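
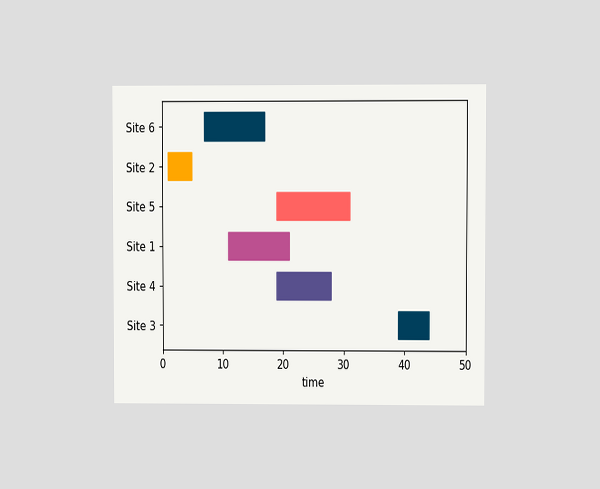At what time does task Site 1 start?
11

The chart is viewed at a slight angle. The Site 1 bar begins at t=11.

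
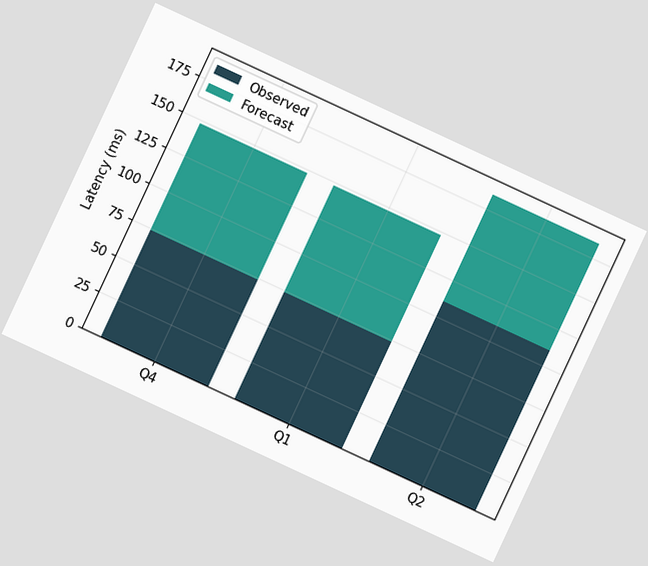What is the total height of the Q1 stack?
The chart is tilted about 25° clockwise. The Q1 stack's top reaches 148ms on the y-axis.

148ms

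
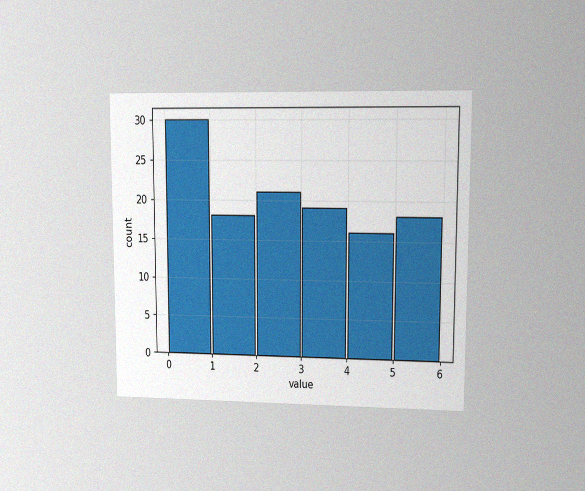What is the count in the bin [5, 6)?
18

The chart is viewed at a slight angle, with some photo noise. The [5, 6) bin has height 18.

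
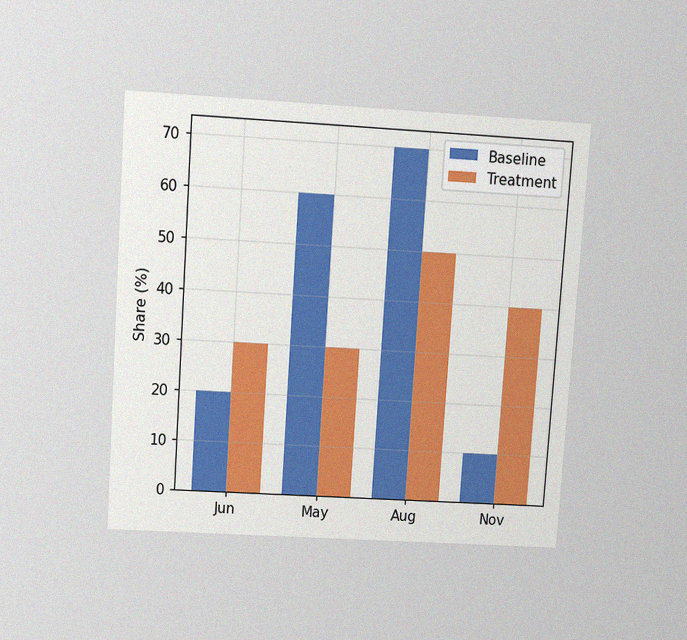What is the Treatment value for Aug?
The chart is tilted about 4° clockwise and viewed slightly from above, with some photo noise. The Treatment bar at Aug reaches 50% on the y-axis.

50%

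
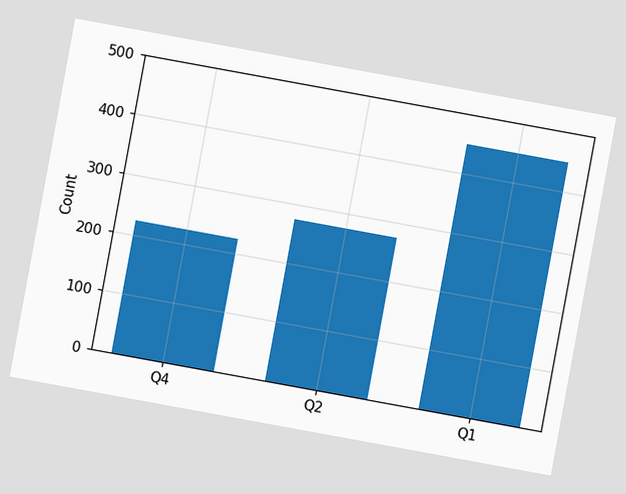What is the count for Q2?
275

The chart is tilted about 10° clockwise. Reading along the chart's y-axis, the Q2 bar reaches 275.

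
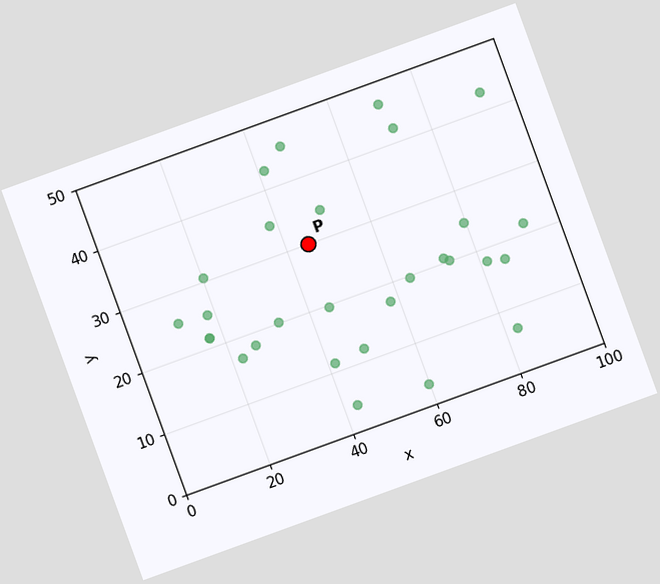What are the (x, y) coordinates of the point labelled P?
(45, 30)

The chart is tilted about 20° counter-clockwise. Following the gridlines from P to each axis, P sits at (45, 30).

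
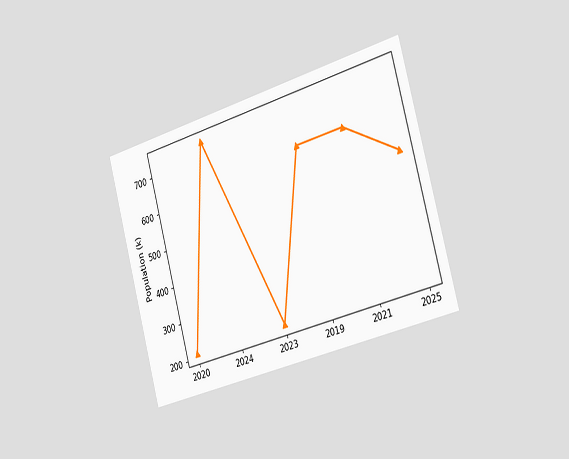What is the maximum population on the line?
742k

The chart is tilted about 15° counter-clockwise and viewed slightly from the right. The highest point is at 2024, and reading across to the y-axis gives 742k.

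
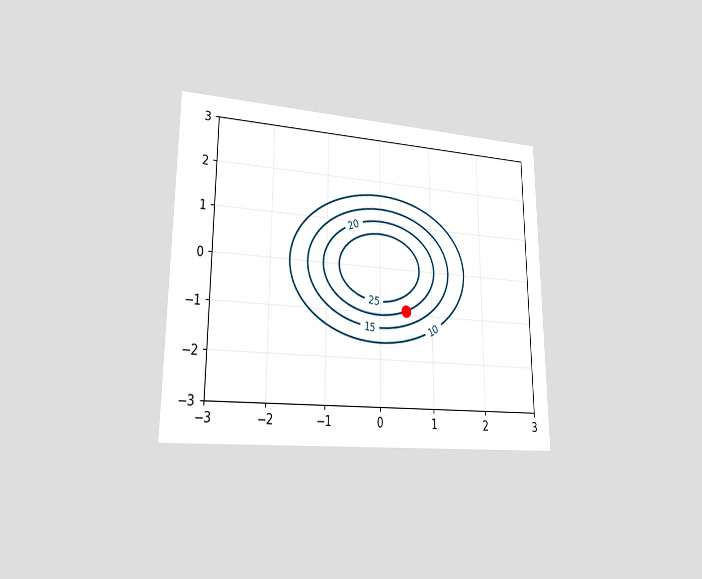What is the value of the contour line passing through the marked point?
The chart is viewed slightly from the left. The marked point sits on the contour labelled 20.

20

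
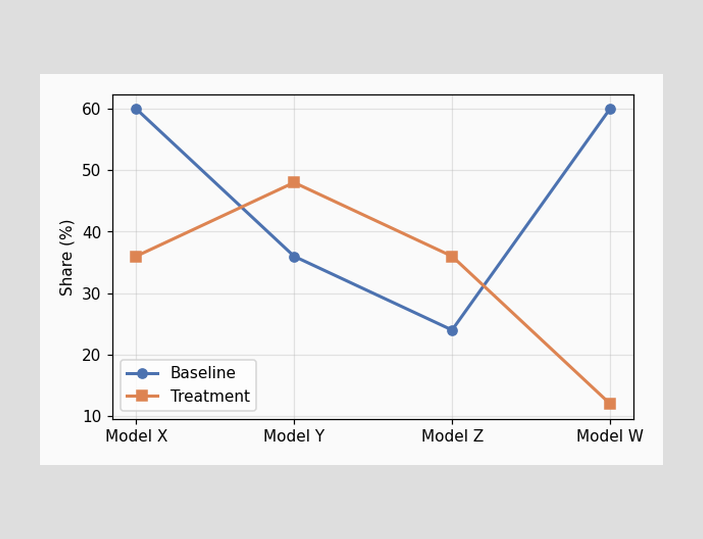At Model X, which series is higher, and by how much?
Baseline, by 24%

At Model X, Baseline sits above the other line by 24%.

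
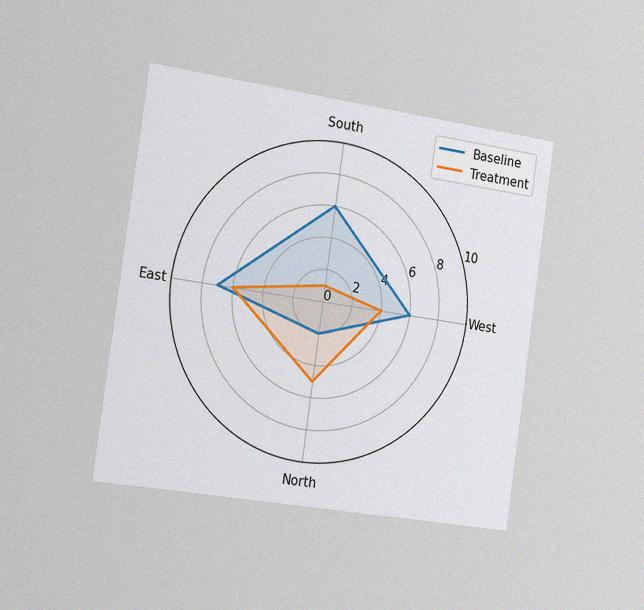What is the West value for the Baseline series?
6

The chart is tilted about 8° clockwise and viewed slightly from the left, with some photo noise. On the West axis, Baseline reaches 6.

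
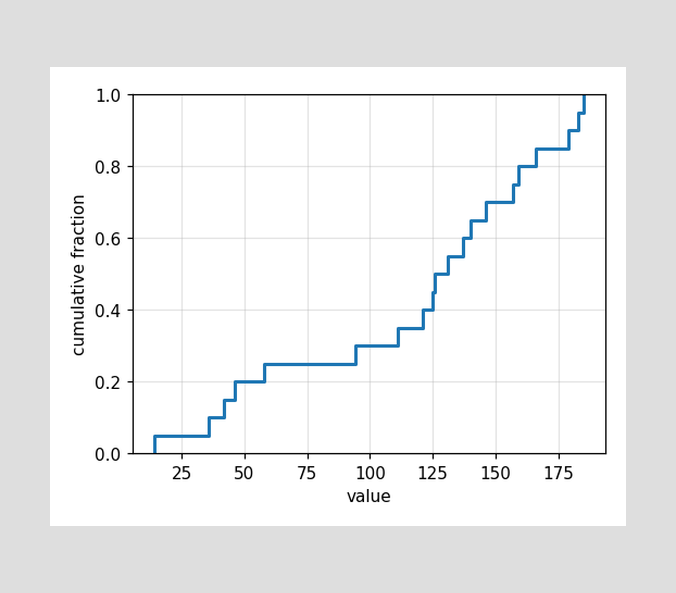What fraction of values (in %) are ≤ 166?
At x=166 the ECDF step is at 85%.

85%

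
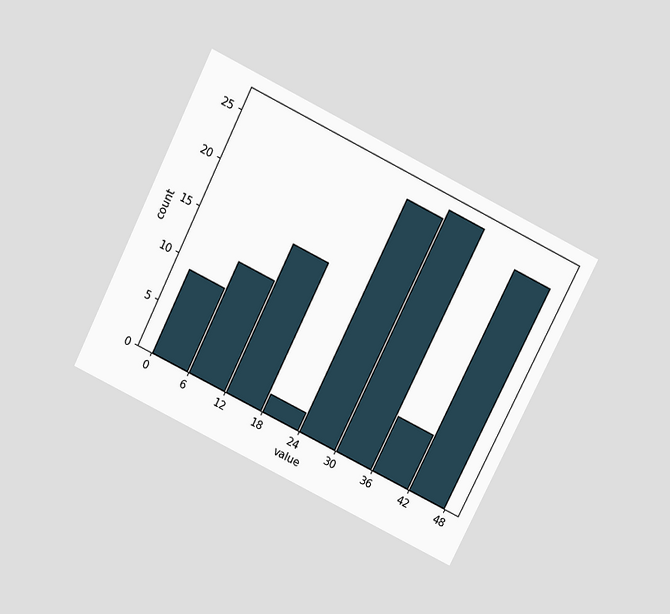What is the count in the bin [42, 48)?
24

The chart is tilted about 26° clockwise and viewed slightly from above. The [42, 48) bin has height 24.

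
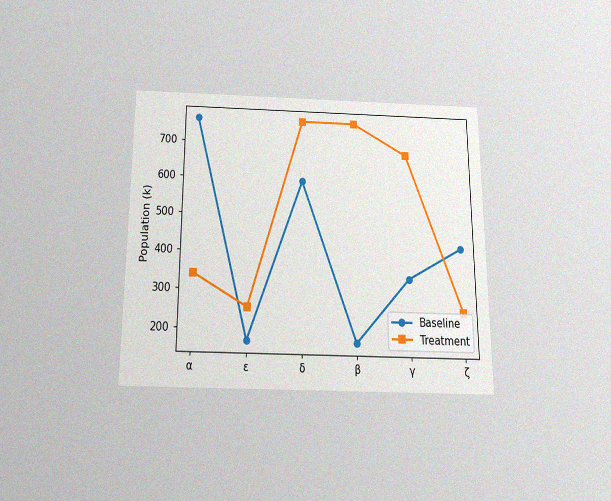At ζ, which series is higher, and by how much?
The chart is viewed slightly from below, with some photo noise. At ζ, Baseline sits above the other line by 170k.

Baseline, by 170k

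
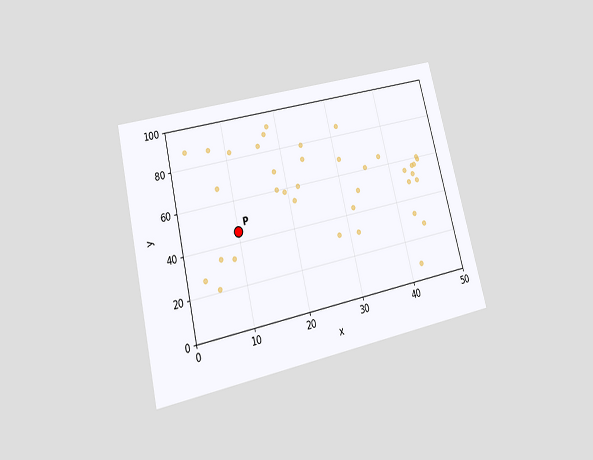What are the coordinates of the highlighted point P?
(10, 45)

The chart is tilted about 14° counter-clockwise and viewed slightly from below. Following the gridlines from P to each axis, P sits at (10, 45).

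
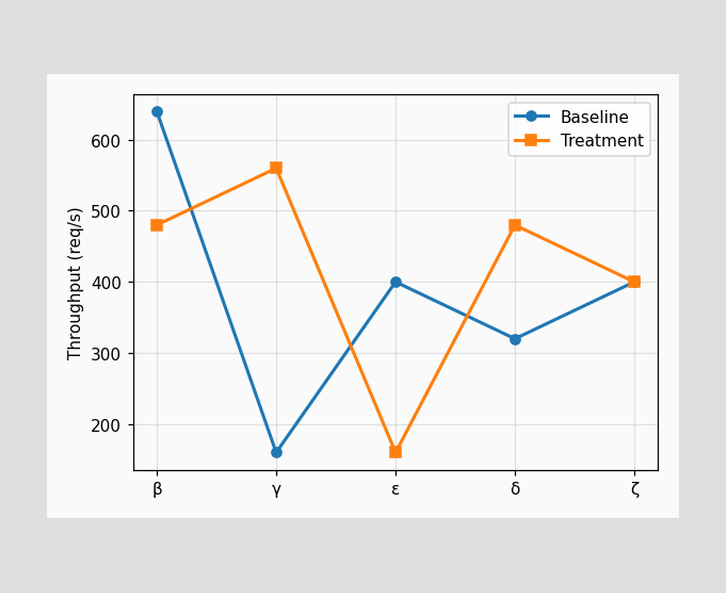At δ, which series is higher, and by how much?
At δ, Treatment sits above the other line by 160req/s.

Treatment, by 160req/s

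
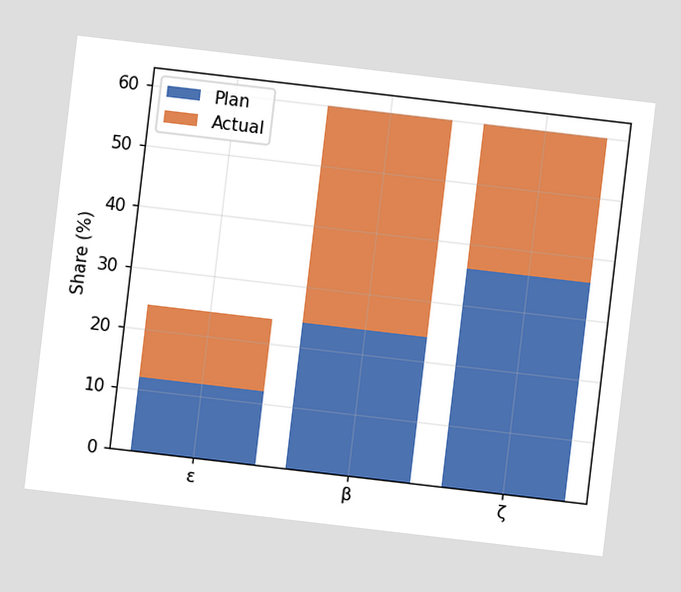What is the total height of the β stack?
The chart is tilted about 7° clockwise. The β stack's top reaches 60% on the y-axis.

60%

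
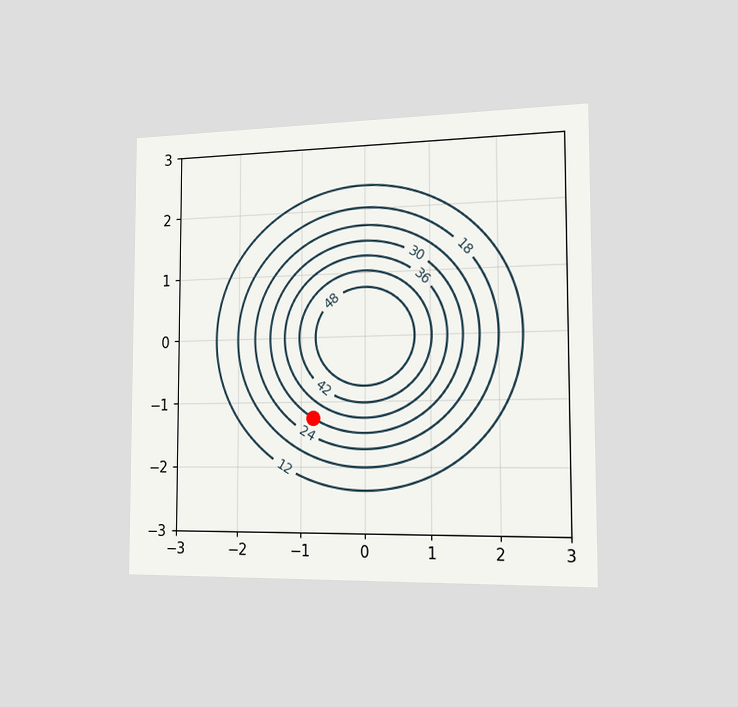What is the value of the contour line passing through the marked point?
30

The chart is viewed slightly from the right. The marked point sits on the contour labelled 30.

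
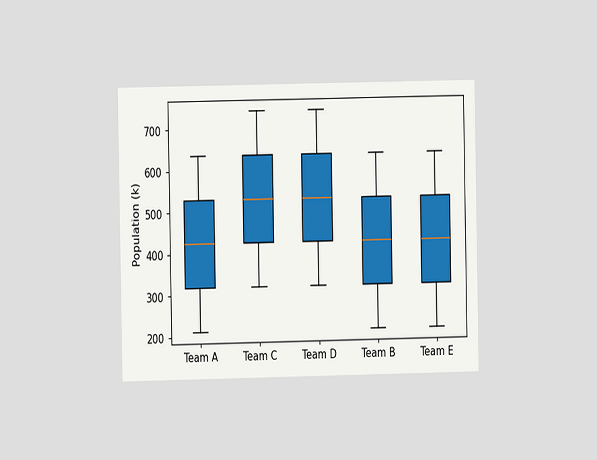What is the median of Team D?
The chart is viewed at a slight angle. The median line in the Team D box sits at 530k.

530k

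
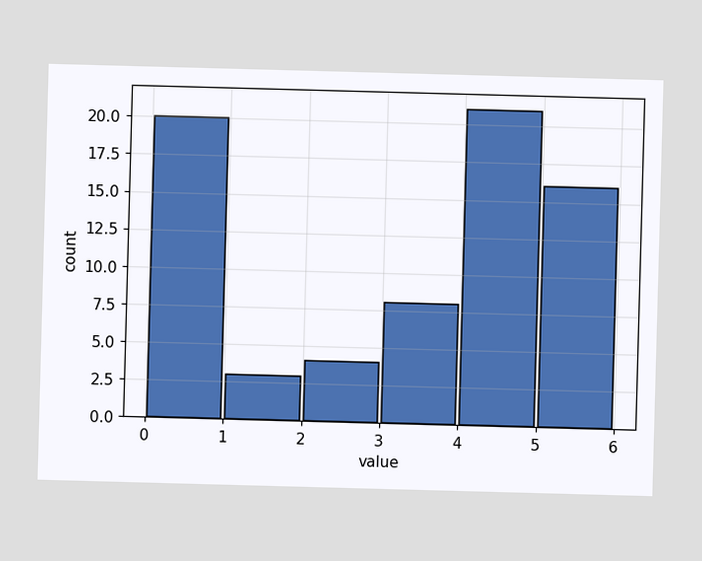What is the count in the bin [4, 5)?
21

The [4, 5) bin has height 21.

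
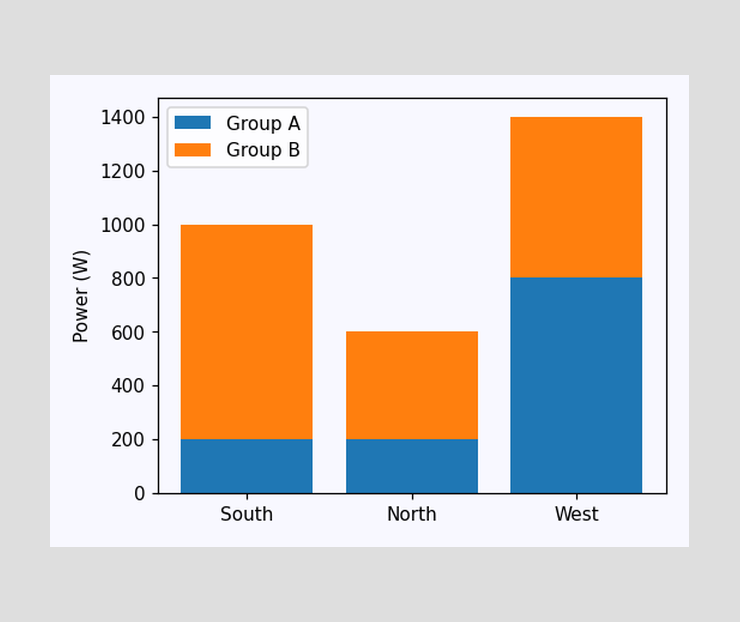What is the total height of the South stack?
The South stack's top reaches 1000W on the y-axis.

1000W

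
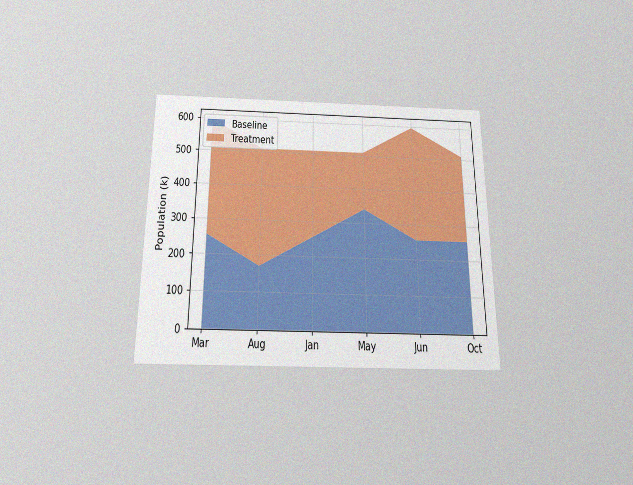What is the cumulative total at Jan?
510k

The chart is viewed slightly from below, with some photo noise. The stacked total at Jan reaches 510k.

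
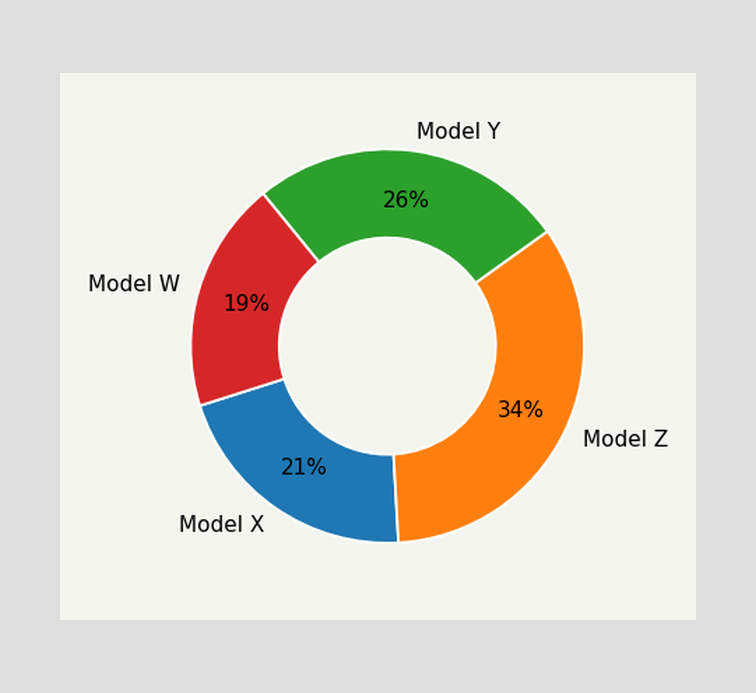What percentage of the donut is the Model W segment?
The Model W segment takes up 19% of the ring.

19%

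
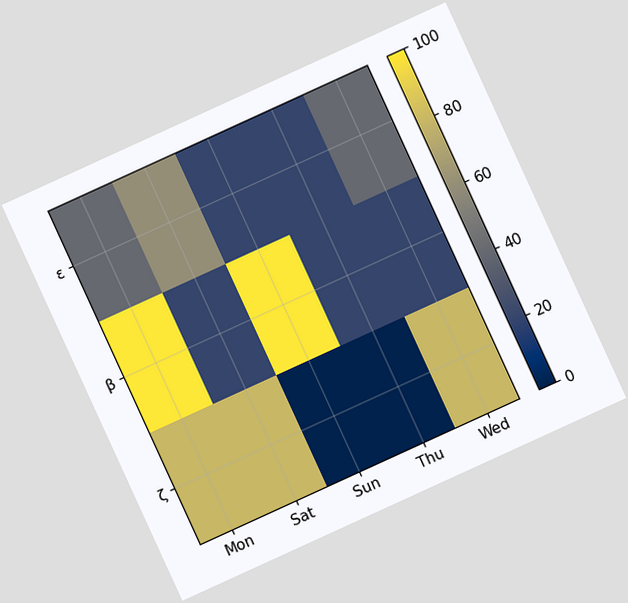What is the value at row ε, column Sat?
The chart is tilted about 25° counter-clockwise. Matching cell (ε, Sat) against the colorbar gives 60.

60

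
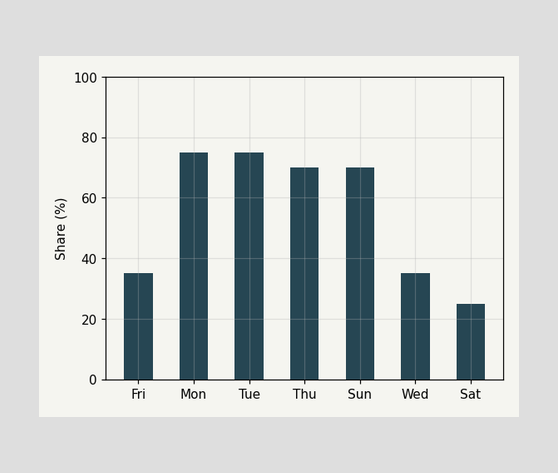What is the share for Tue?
Reading along the chart's y-axis, the Tue bar reaches 75%.

75%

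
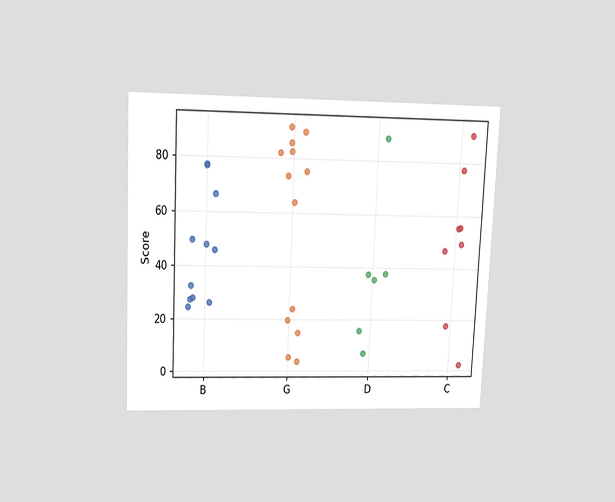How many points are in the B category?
11

The chart is tilted about 3° clockwise and viewed slightly from above. Counting the markers in the B column gives 11.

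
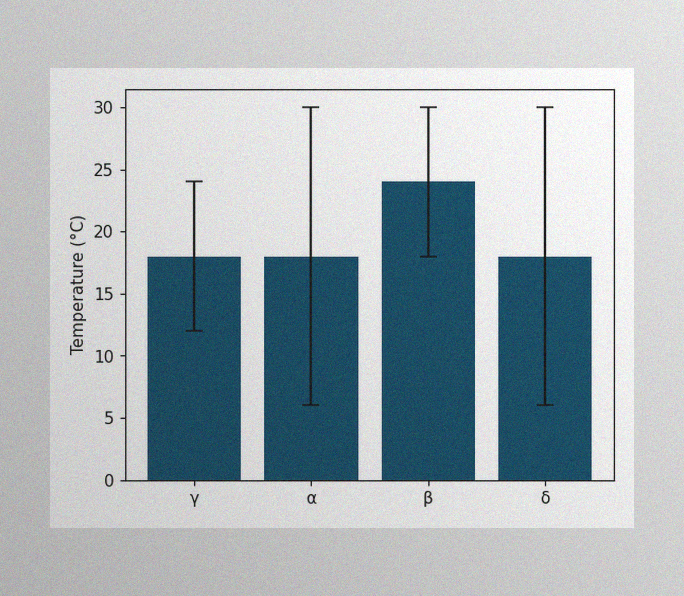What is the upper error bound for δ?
30°C

The image has some photo noise and uneven lighting. The δ bar's upper whisker reaches 30°C.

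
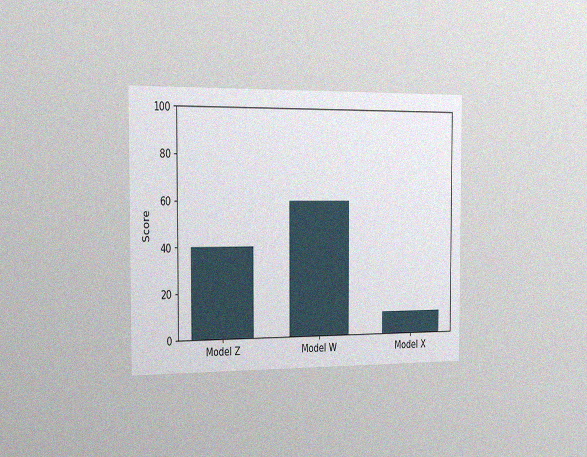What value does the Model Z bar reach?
The chart is viewed slightly from the left, with some photo noise. Reading along the chart's y-axis, the Model Z bar reaches 40.

40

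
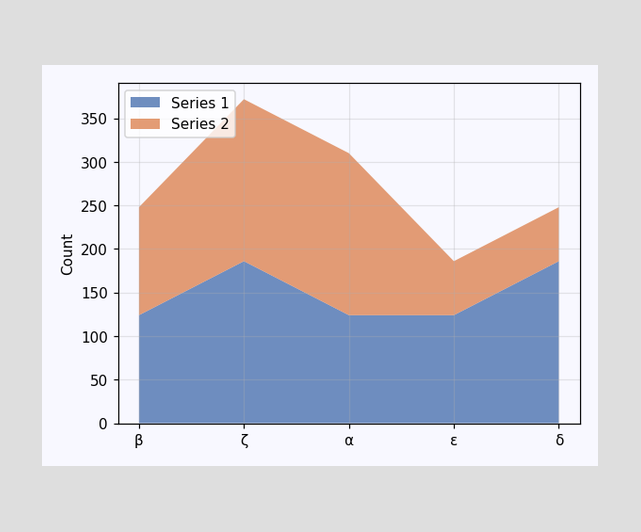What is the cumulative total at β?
248

The stacked total at β reaches 248.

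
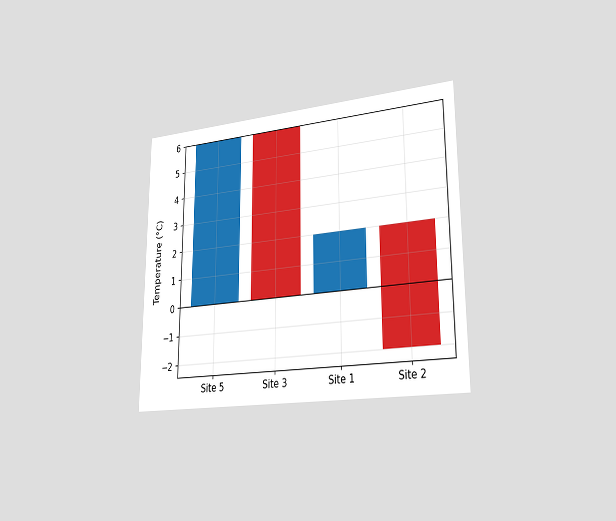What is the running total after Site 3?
0°C

The chart is viewed slightly from the right. After Site 3 the running total reaches 0°C.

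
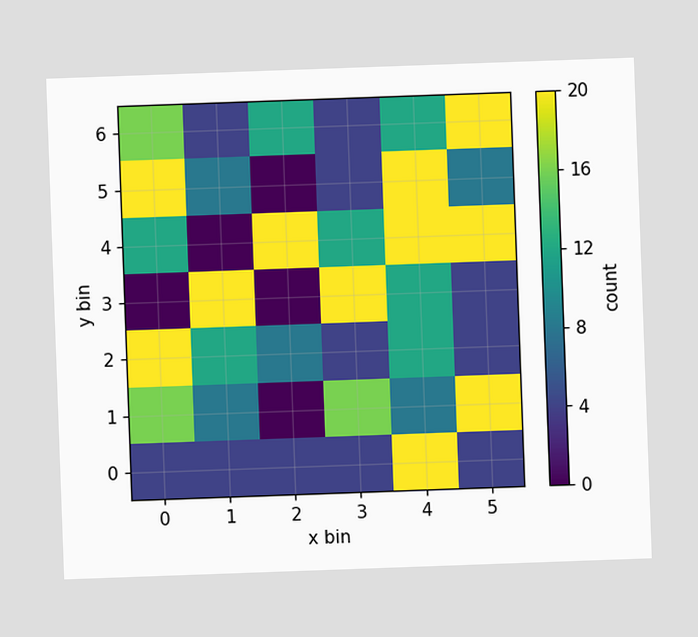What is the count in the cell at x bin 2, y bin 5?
0

The chart is tilted about 2° counter-clockwise. Matching the cell (2, 5) against the colorbar gives 0.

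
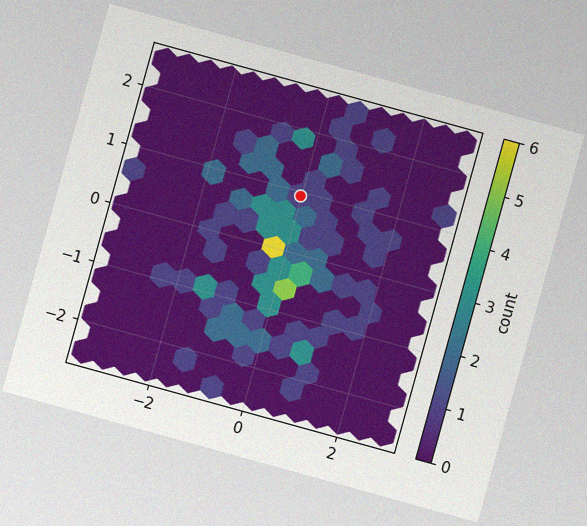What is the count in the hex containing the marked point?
1

The chart is tilted about 15° clockwise, with some photo noise. The marked hex reads 1 on the colorbar.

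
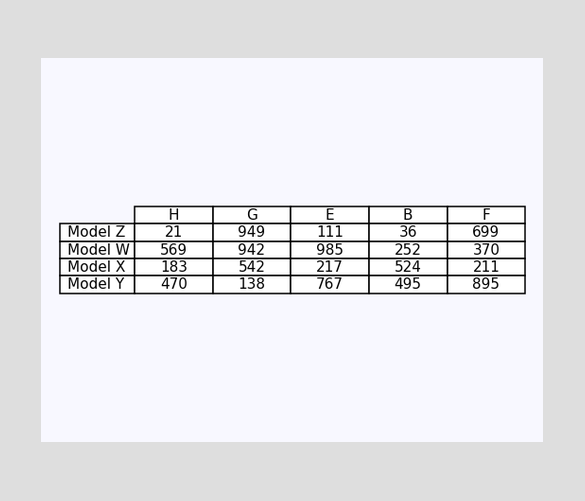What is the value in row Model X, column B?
524

The (Model X, B) cell reads 524.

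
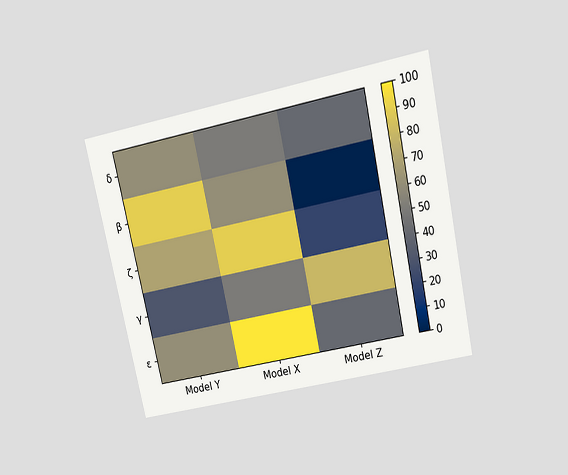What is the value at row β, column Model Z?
The chart is tilted about 12° counter-clockwise and viewed slightly from above. Matching cell (β, Model Z) against the colorbar gives 0.

0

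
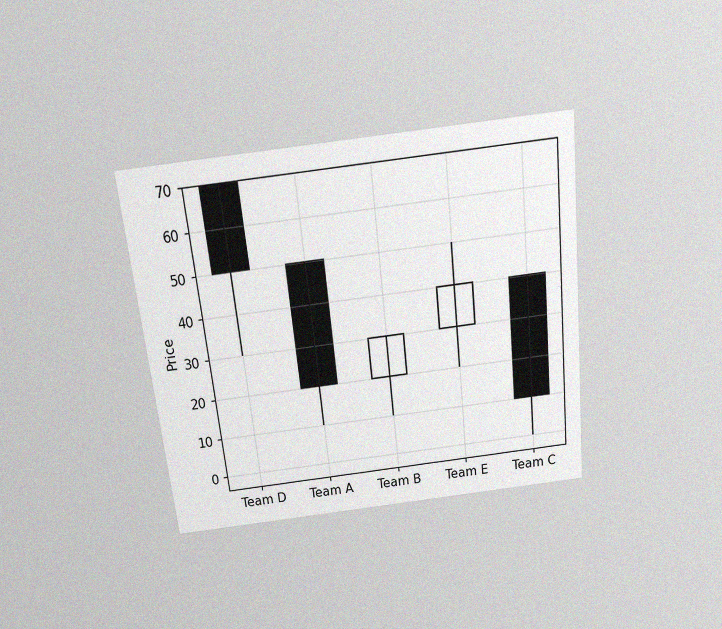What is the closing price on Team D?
50

The chart is tilted about 6° counter-clockwise and viewed slightly from above, with some photo noise. The Team D candle closes at 50.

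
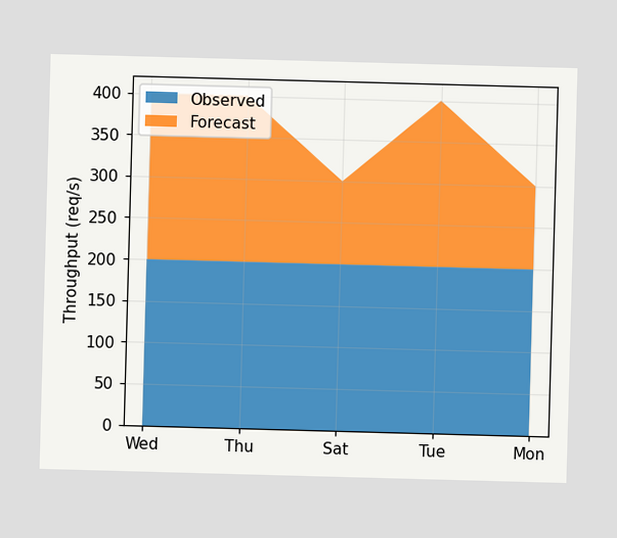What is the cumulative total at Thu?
400req/s

The stacked total at Thu reaches 400req/s.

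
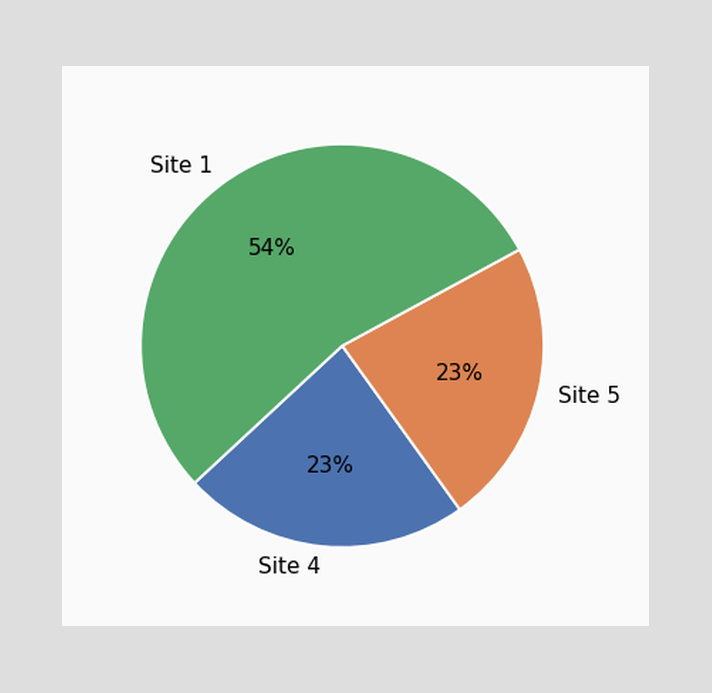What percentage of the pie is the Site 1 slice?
The Site 1 slice takes up 54% of the pie.

54%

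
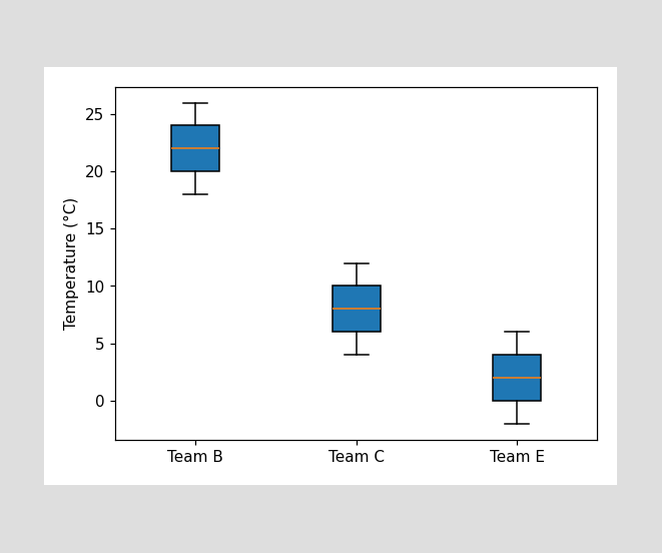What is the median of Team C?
The median line in the Team C box sits at 8°C.

8°C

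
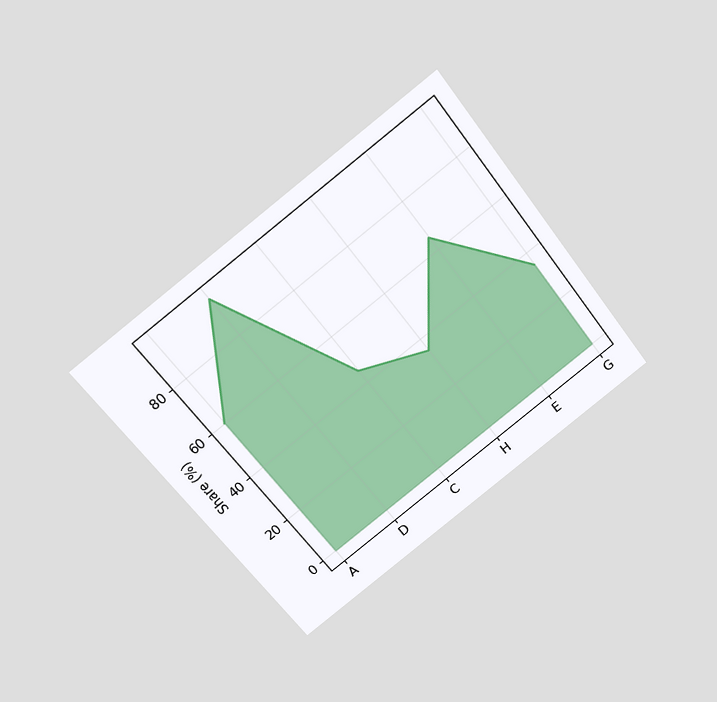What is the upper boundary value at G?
The chart is tilted about 37° counter-clockwise and viewed slightly from above. At G the upper boundary is at 35%.

35%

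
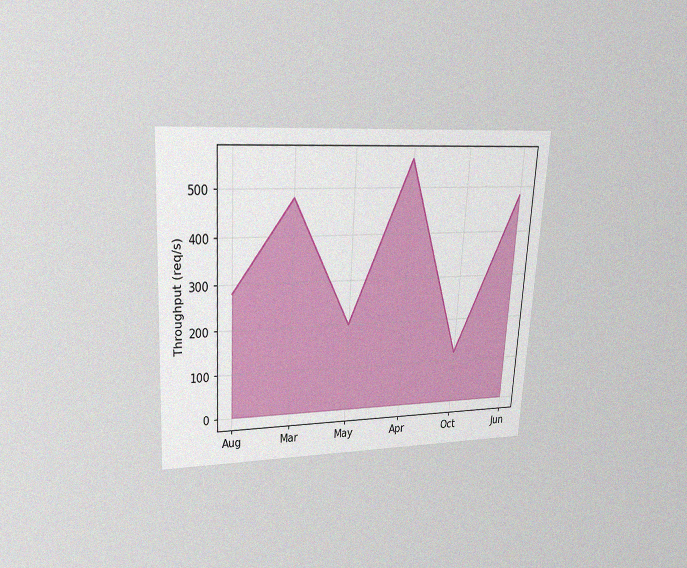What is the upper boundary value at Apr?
The chart is tilted about 3° clockwise and viewed slightly from above, with some photo noise. At Apr the upper boundary is at 560req/s.

560req/s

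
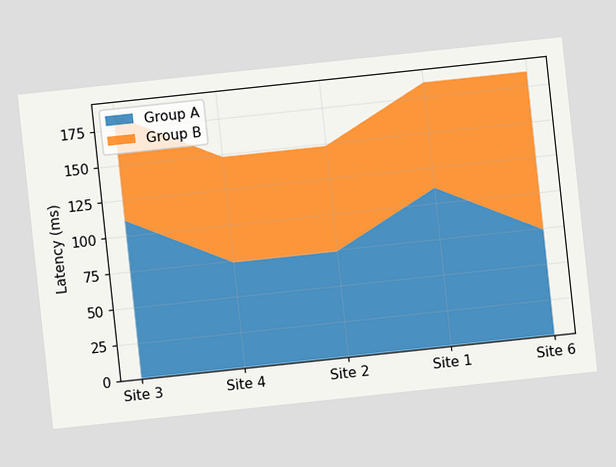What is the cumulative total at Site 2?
The chart is tilted about 6° counter-clockwise. The stacked total at Site 2 reaches 148ms.

148ms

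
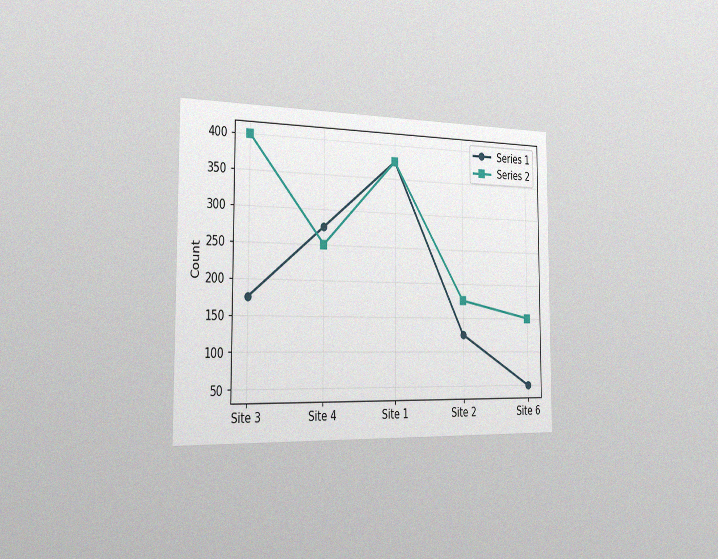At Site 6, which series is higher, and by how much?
The chart is viewed slightly from the left, with some photo noise. At Site 6, Series 2 sits above the other line by 100.

Series 2, by 100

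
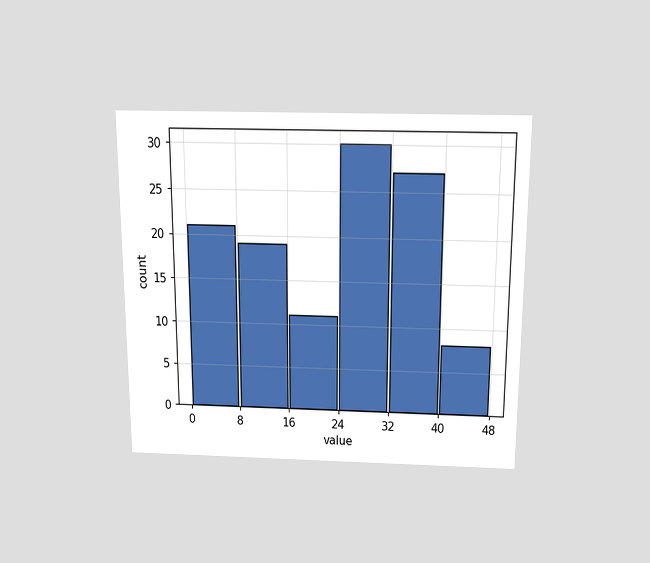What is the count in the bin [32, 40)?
27

The chart is viewed slightly from above. The [32, 40) bin has height 27.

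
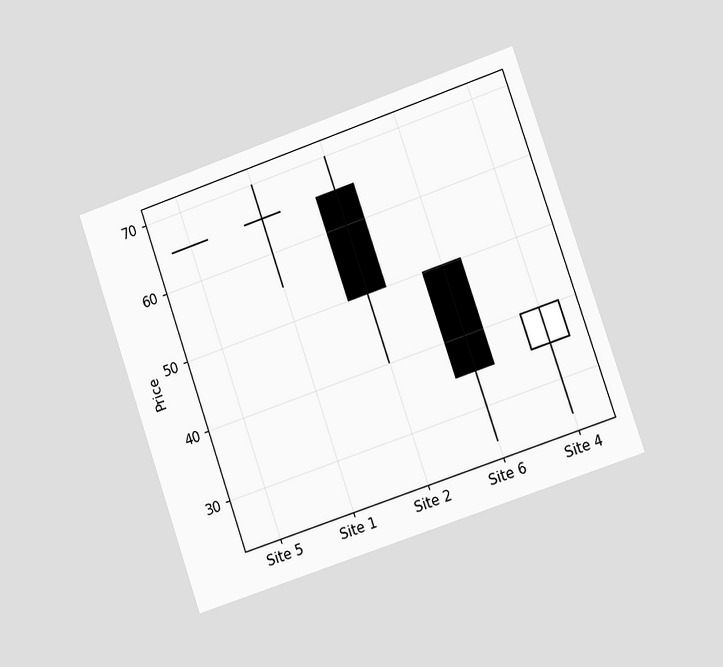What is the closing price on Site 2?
50

The chart is tilted about 19° counter-clockwise and viewed slightly from the right. The Site 2 candle closes at 50.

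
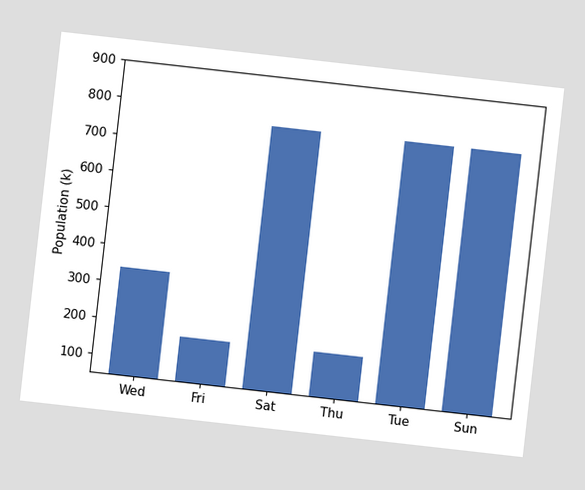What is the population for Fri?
170k

The chart is tilted about 6° clockwise. Reading along the chart's y-axis, the Fri bar reaches 170k.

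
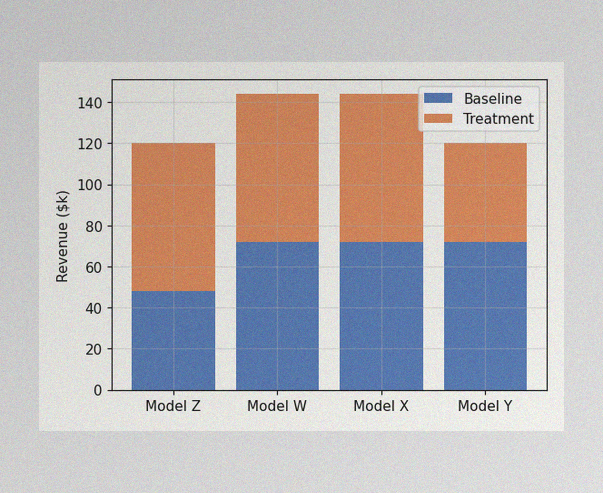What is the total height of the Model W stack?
The image has some photo noise and uneven lighting. The Model W stack's top reaches $144k on the y-axis.

$144k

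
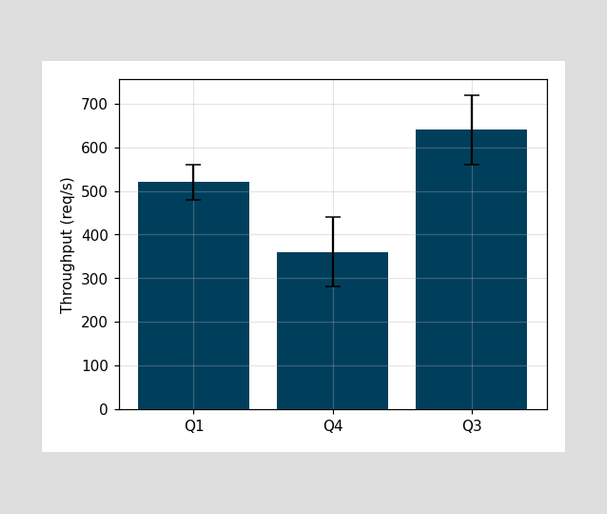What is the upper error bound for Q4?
440req/s

The Q4 bar's upper whisker reaches 440req/s.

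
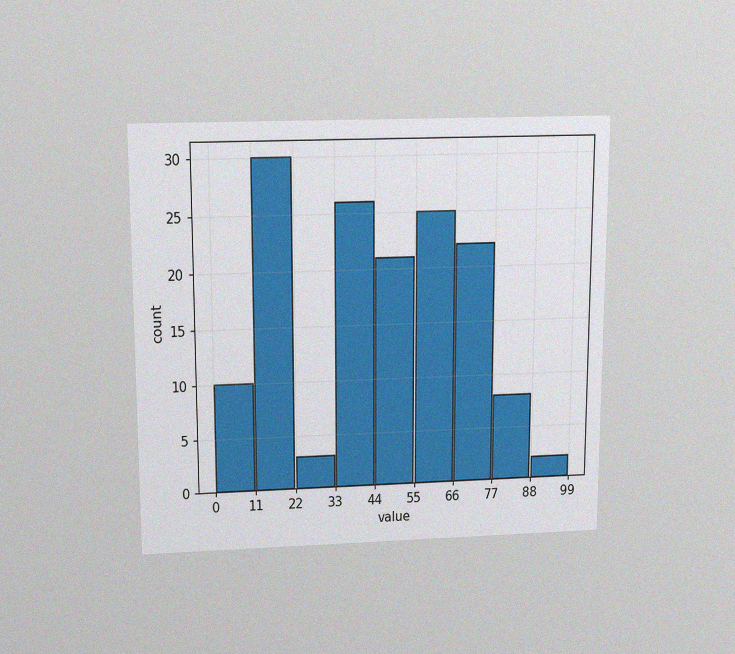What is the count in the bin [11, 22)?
The chart is viewed slightly from above, with some photo noise. The [11, 22) bin has height 30.

30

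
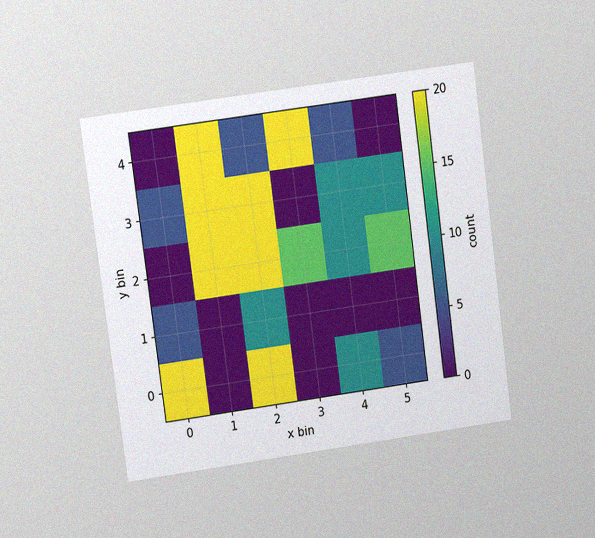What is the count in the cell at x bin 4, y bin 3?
The chart is tilted about 8° counter-clockwise and viewed at a slight angle, with some photo noise. Matching the cell (4, 3) against the colorbar gives 10.

10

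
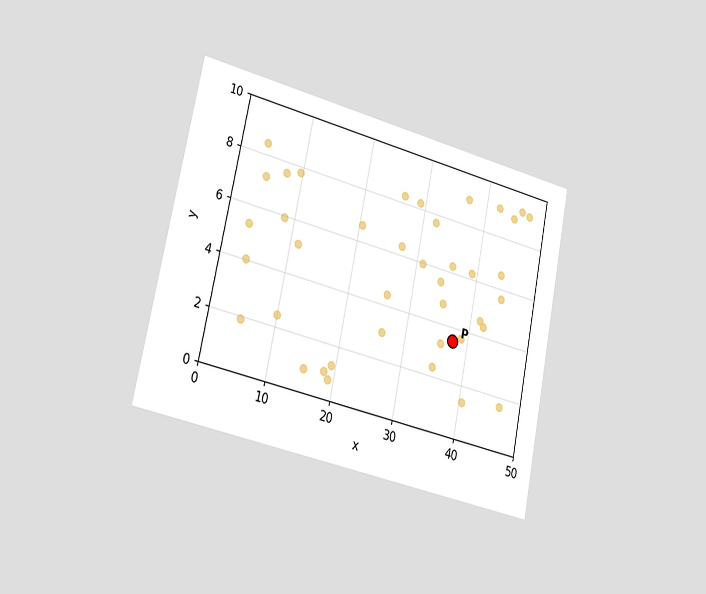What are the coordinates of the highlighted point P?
(37.5, 3.5)

The chart is tilted about 12° clockwise and viewed slightly from the left. Following the gridlines from P to each axis, P sits at (37.5, 3.5).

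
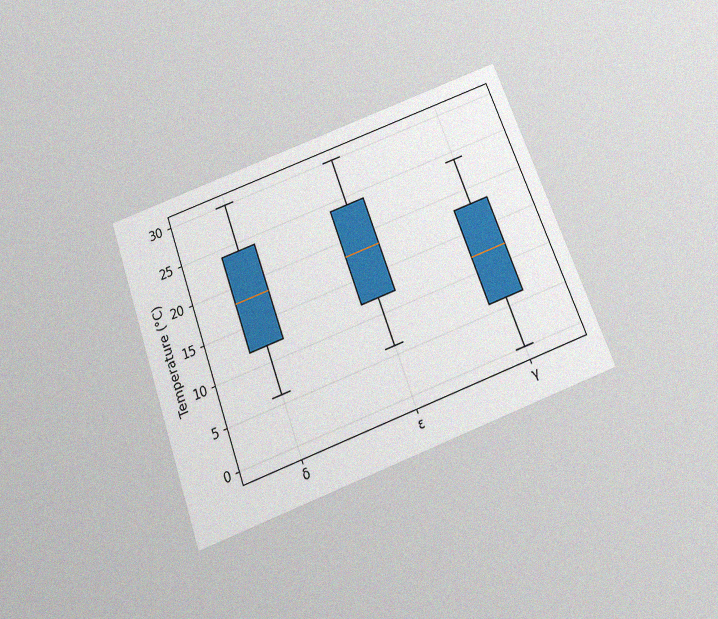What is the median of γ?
The chart is tilted about 20° counter-clockwise and viewed slightly from below, with some photo noise. The median line in the γ box sits at 12°C.

12°C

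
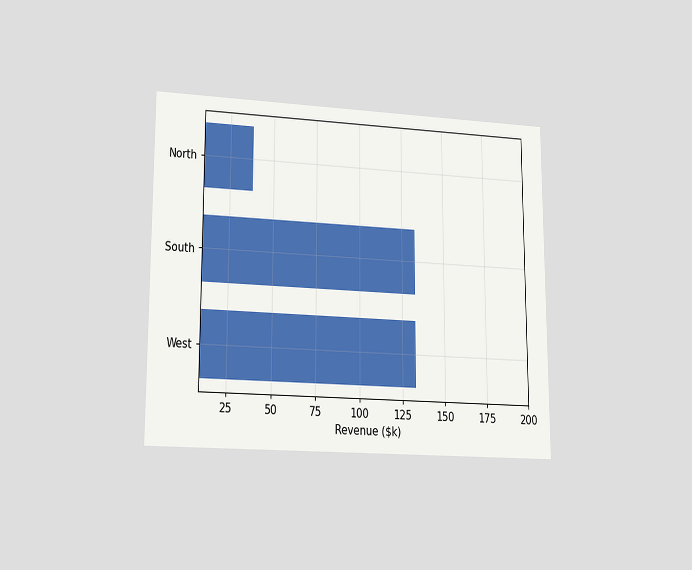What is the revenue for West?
$133k

The chart is viewed at a slight angle. Reading along the chart's x-axis, the West bar reaches $133k.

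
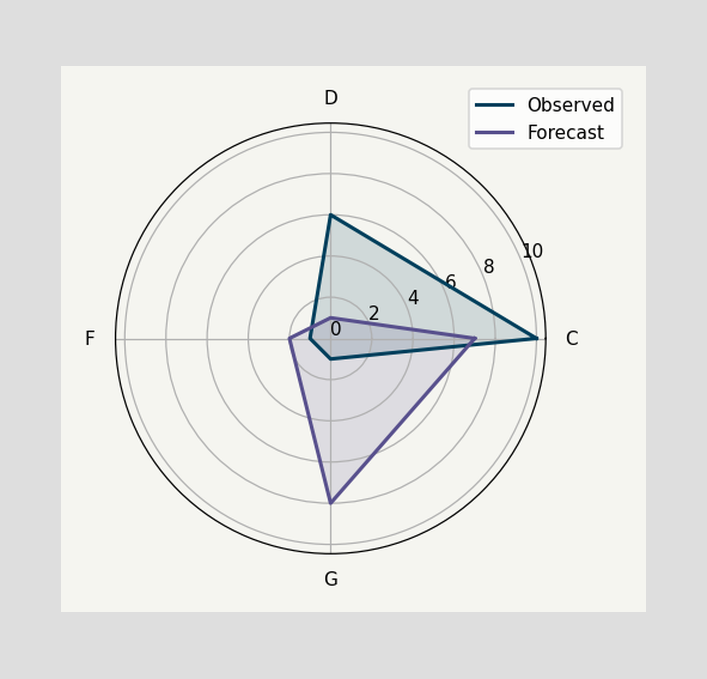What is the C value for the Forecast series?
On the C axis, Forecast reaches 7.

7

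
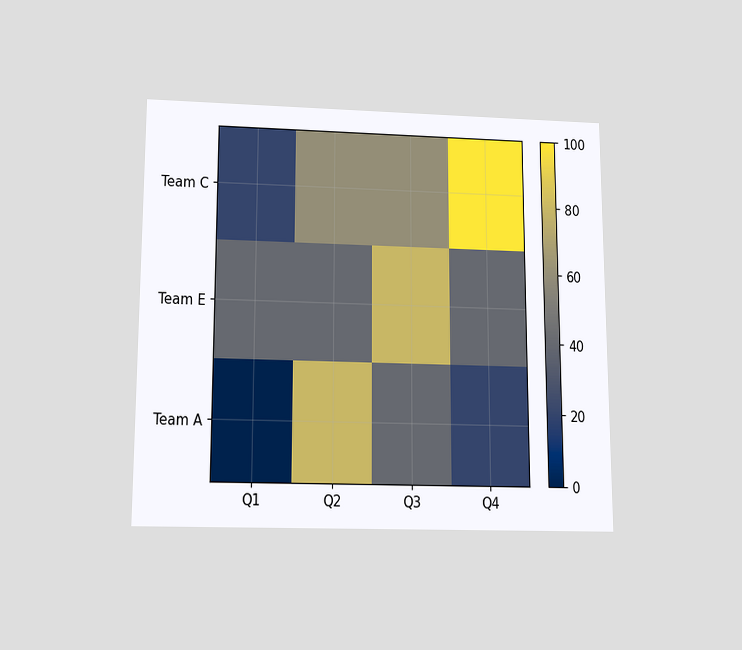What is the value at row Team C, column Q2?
60

The chart is viewed slightly from below. Matching cell (Team C, Q2) against the colorbar gives 60.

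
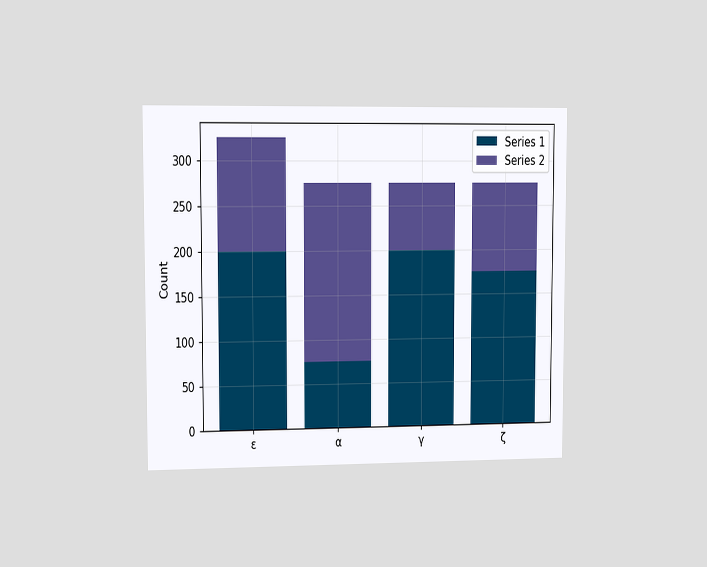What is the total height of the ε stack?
The chart is viewed slightly from the left. The ε stack's top reaches 325 on the y-axis.

325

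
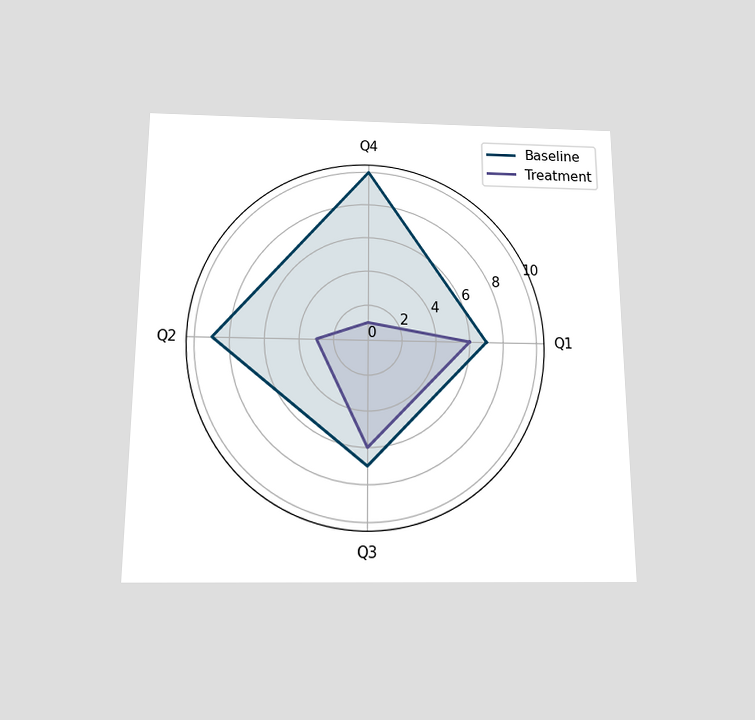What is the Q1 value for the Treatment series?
The chart is viewed slightly from below. On the Q1 axis, Treatment reaches 6.

6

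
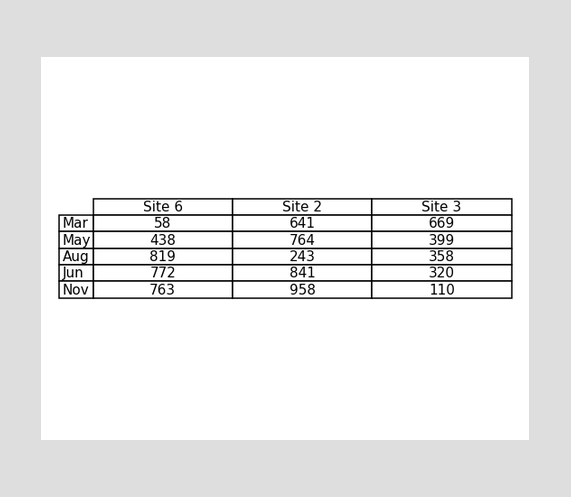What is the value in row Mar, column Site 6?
The (Mar, Site 6) cell reads 58.

58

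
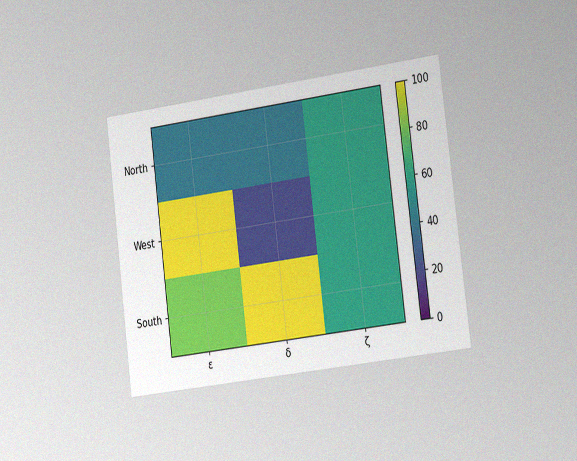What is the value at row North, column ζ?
60

The chart is tilted about 7° counter-clockwise and viewed slightly from the right, with some photo noise. Matching cell (North, ζ) against the colorbar gives 60.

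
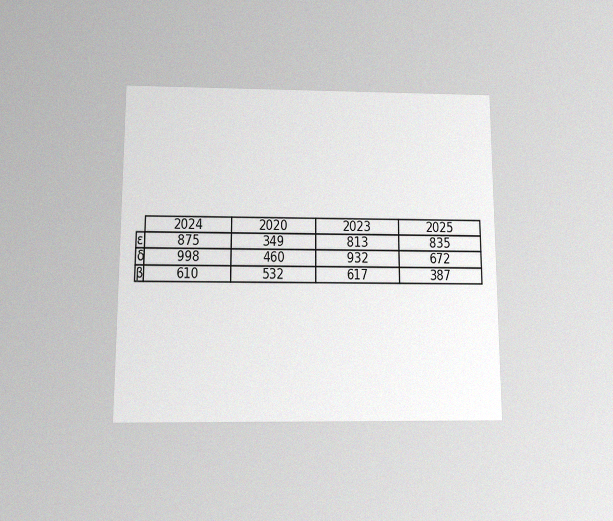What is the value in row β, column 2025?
The chart is viewed slightly from below, with some photo noise. The (β, 2025) cell reads 387.

387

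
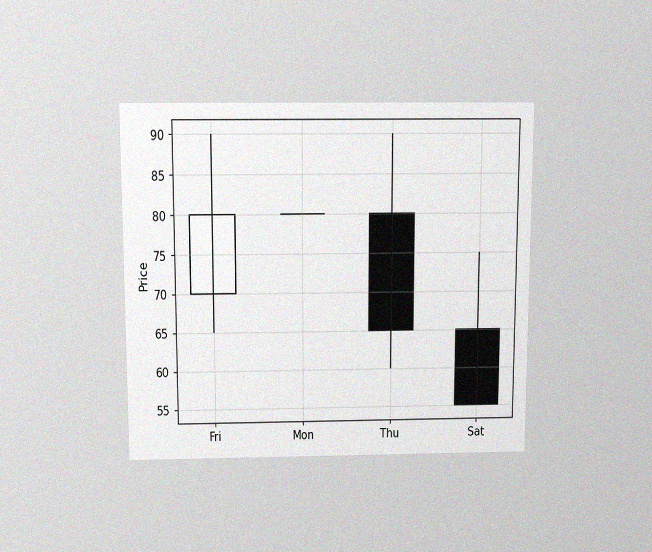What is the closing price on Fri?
The chart is viewed slightly from above, with some photo noise. The Fri candle closes at 80.

80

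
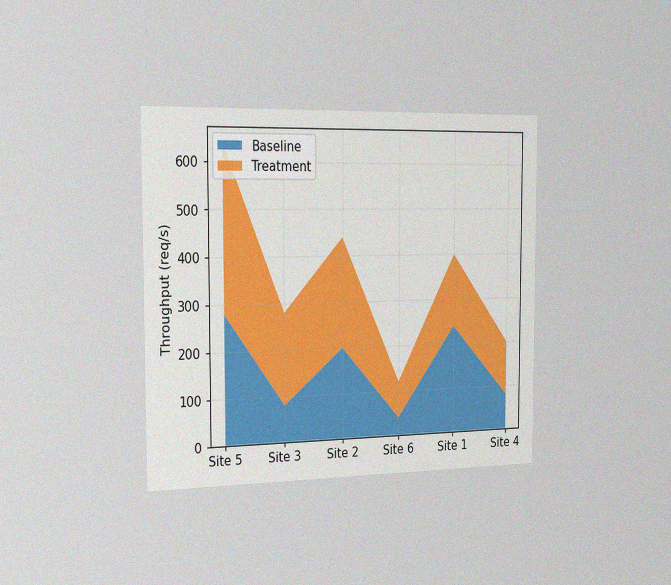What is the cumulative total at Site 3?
280req/s

The chart is viewed slightly from the left, with some photo noise. The stacked total at Site 3 reaches 280req/s.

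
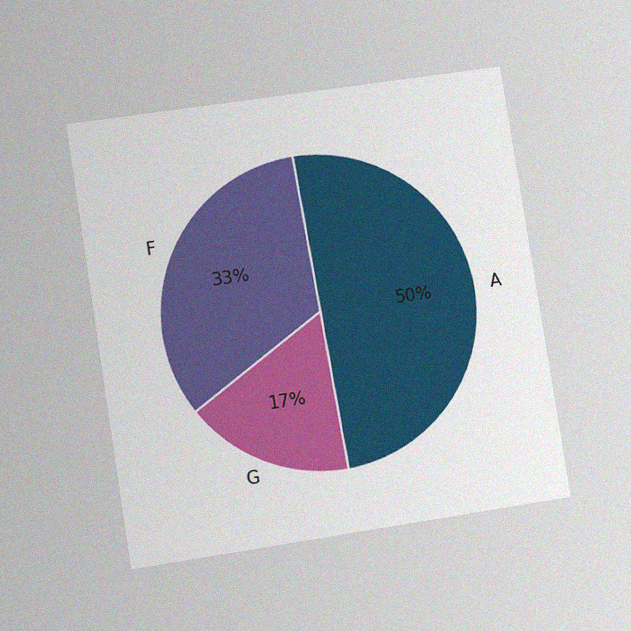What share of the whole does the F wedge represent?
33%

The chart is tilted about 9° counter-clockwise and viewed at a slight angle, with some photo noise. The F slice takes up 33% of the pie.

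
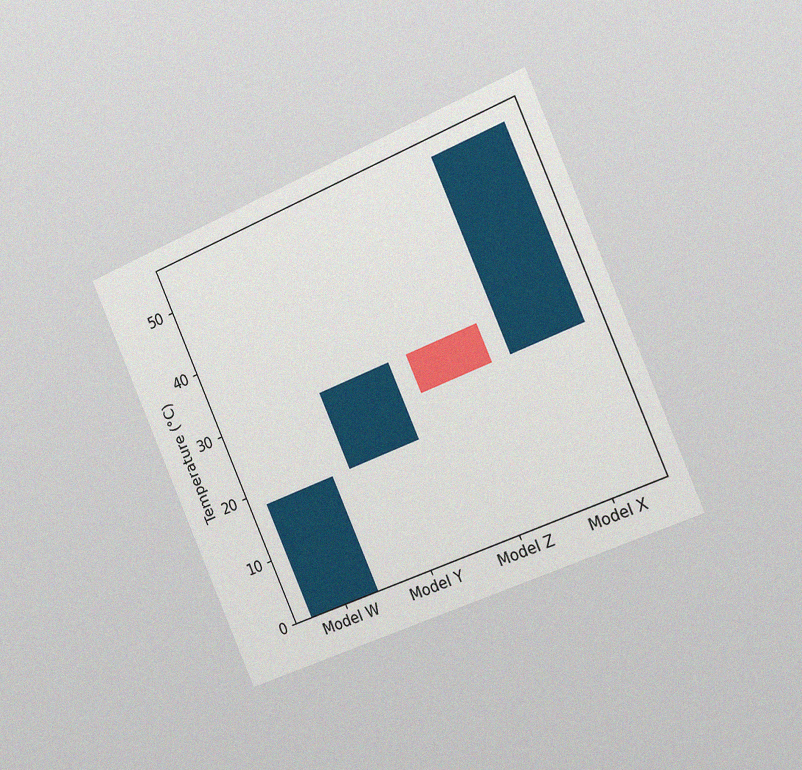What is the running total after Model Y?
The chart is tilted about 23° counter-clockwise and viewed slightly from the right, with some photo noise. After Model Y the running total reaches 30°C.

30°C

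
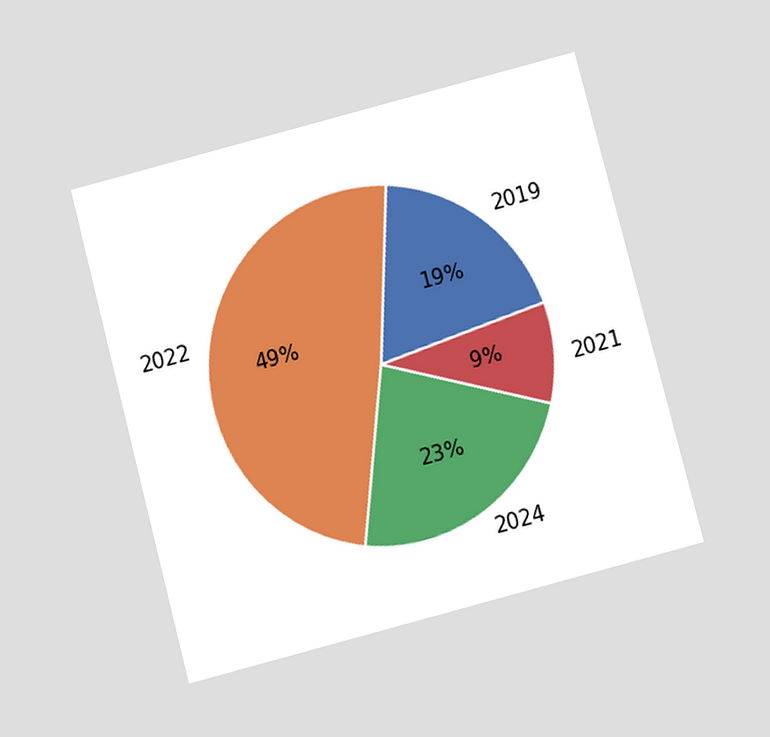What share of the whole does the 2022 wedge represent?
49%

The chart is tilted about 15° counter-clockwise and viewed at a slight angle. The 2022 slice takes up 49% of the pie.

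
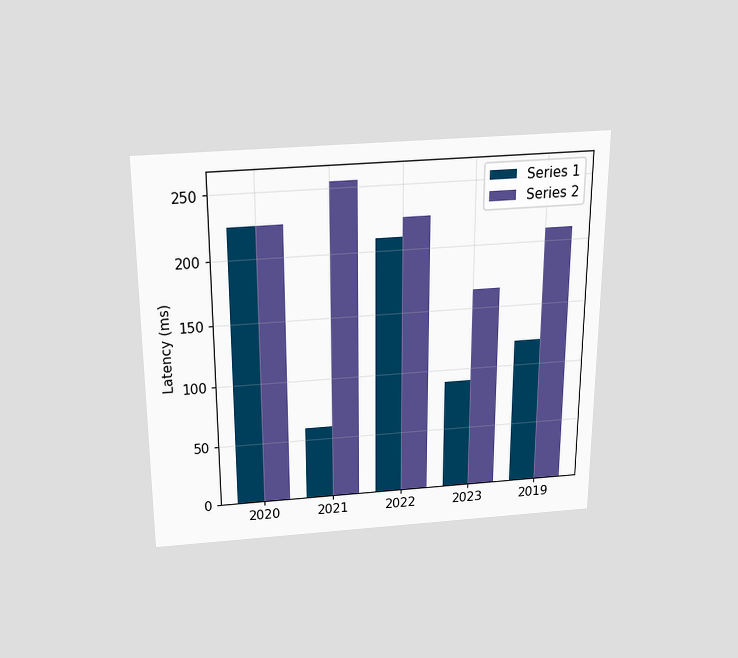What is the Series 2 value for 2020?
The chart is viewed slightly from above. The Series 2 bar at 2020 reaches 225ms on the y-axis.

225ms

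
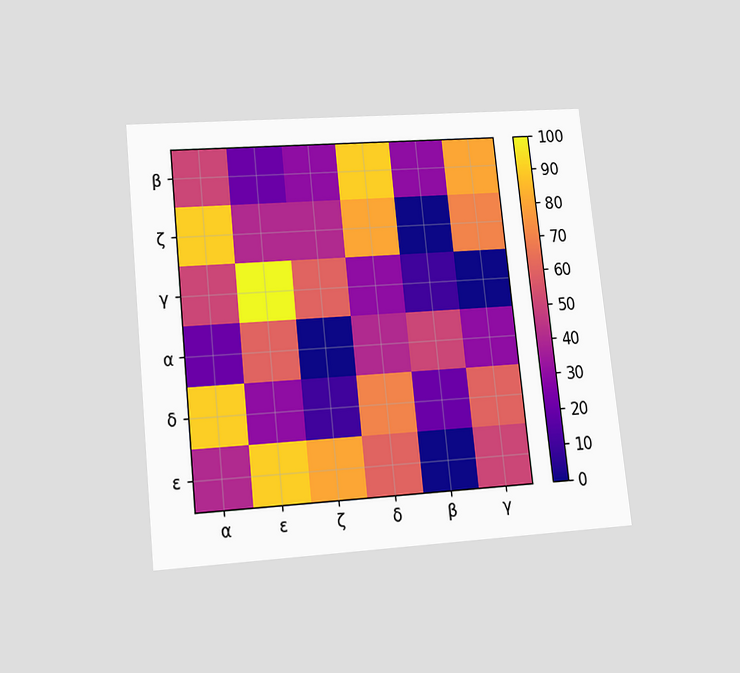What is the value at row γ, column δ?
30

The chart is tilted about 6° counter-clockwise and viewed slightly from below. Matching cell (γ, δ) against the colorbar gives 30.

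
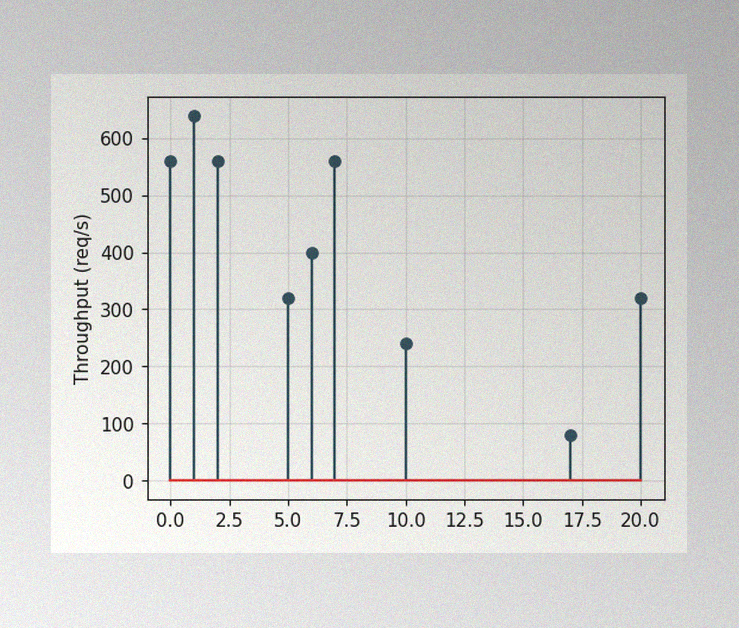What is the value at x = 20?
320req/s

The image has some photo noise and uneven lighting. The stem at x=20 reaches 320req/s.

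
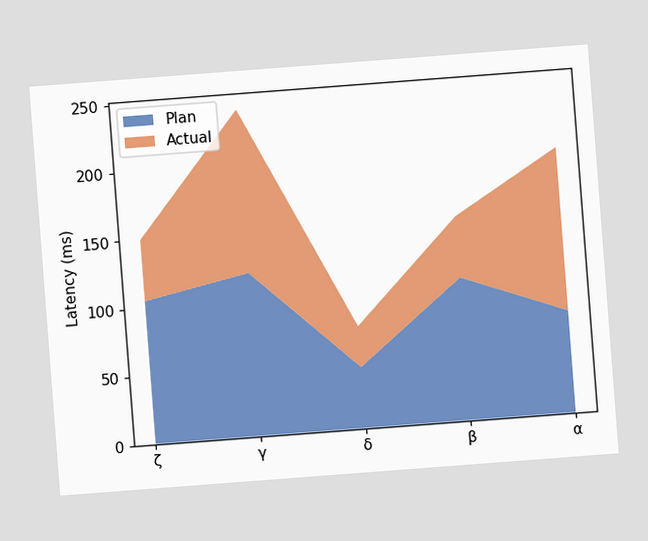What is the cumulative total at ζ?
The chart is tilted about 4° counter-clockwise. The stacked total at ζ reaches 150ms.

150ms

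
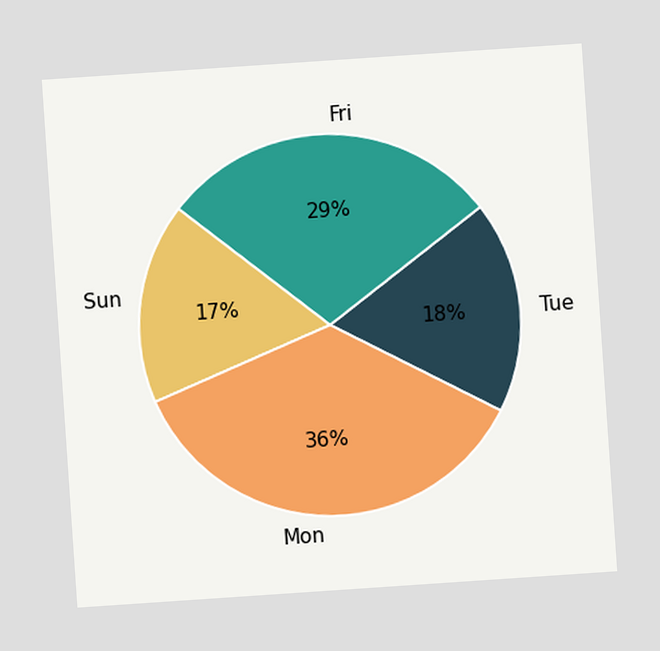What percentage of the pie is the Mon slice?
36%

The chart is tilted about 4° counter-clockwise. The Mon slice takes up 36% of the pie.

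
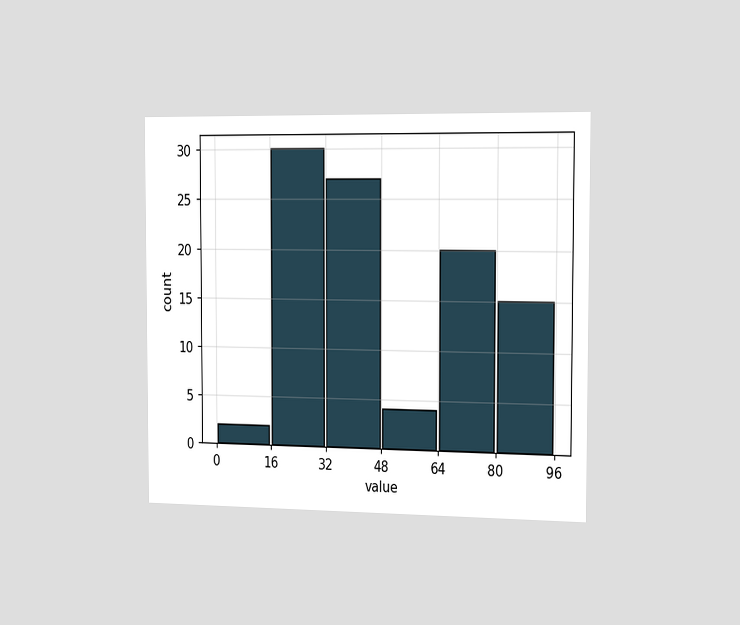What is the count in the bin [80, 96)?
The chart is viewed slightly from the right. The [80, 96) bin has height 15.

15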